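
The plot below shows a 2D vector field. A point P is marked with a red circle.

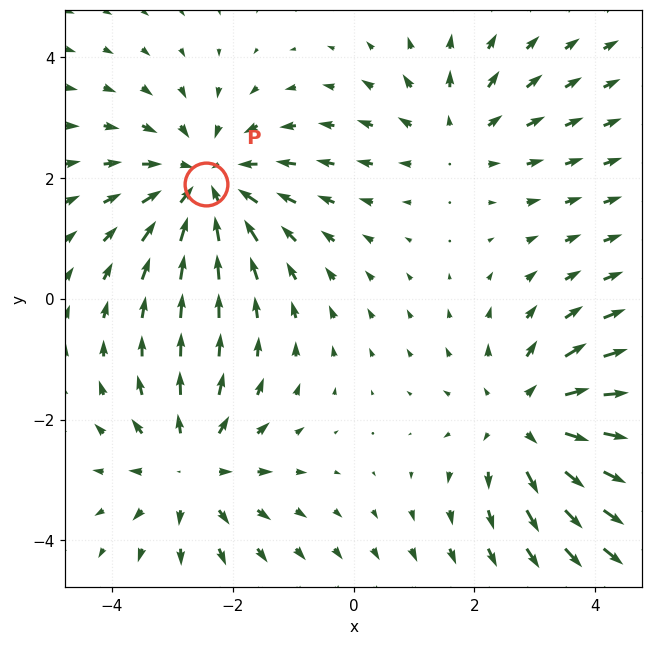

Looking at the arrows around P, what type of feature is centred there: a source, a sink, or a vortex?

sink

At P (-2.4, 1.9) the arrows converge inward. Divergence about -4, curl ≈0 — negative divergence with near-zero curl is a sink.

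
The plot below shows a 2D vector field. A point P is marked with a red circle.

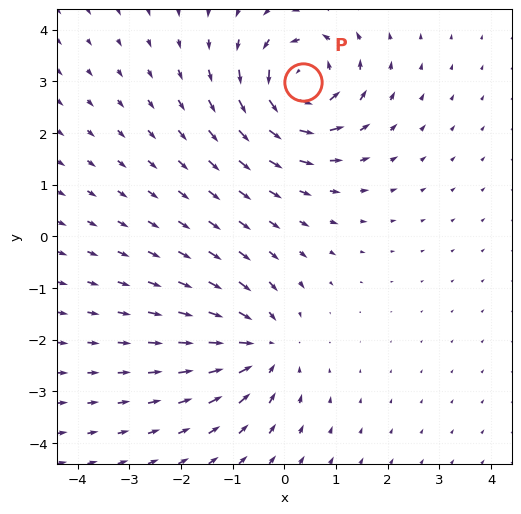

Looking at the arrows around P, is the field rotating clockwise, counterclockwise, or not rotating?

counterclockwise

Near P at (0.4, 3.0) the arrows circulate counterclockwise. The curl (z-component) there is about +6; positive curl means counterclockwise rotation.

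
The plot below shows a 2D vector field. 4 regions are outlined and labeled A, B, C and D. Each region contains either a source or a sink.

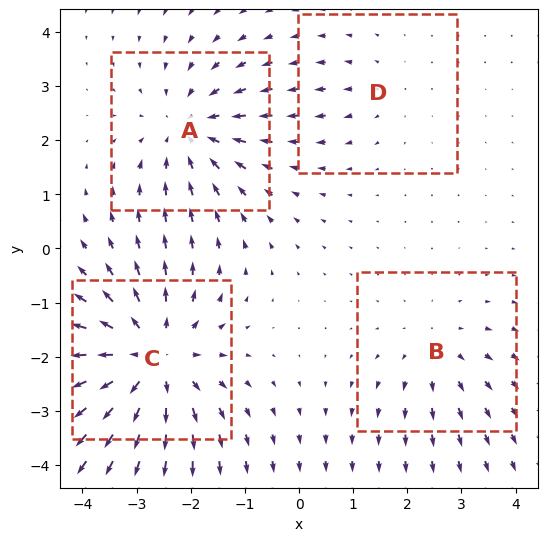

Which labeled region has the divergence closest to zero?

D

Divergence at each region's feature centre — A: about -4, B: about +3, C: about +6, D: about +2. Region D is closest to zero.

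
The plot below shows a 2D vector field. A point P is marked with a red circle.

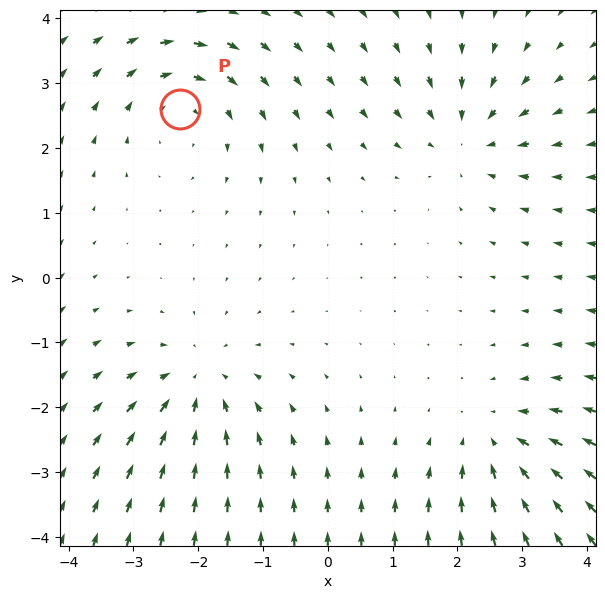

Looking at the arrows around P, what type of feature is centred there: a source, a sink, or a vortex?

At P (-2.3, 2.6) the arrows circulate clockwise. Divergence ≈0, curl about -4 — near-zero divergence with nonzero curl is a vortex.

vortex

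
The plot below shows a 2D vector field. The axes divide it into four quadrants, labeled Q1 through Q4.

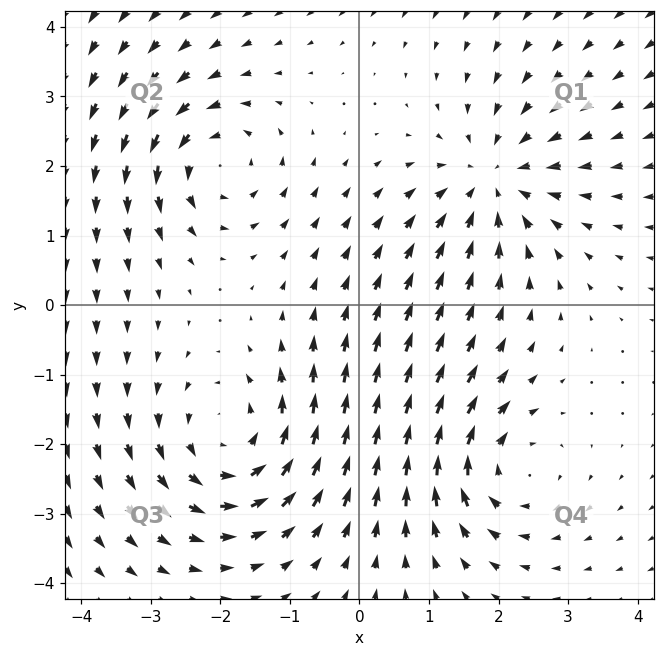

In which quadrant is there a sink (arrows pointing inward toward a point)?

Q1

The sink sits at approximately (1.9, 1.8), which lies in quadrant Q1. The divergence there is about -3, negative as expected for a sink.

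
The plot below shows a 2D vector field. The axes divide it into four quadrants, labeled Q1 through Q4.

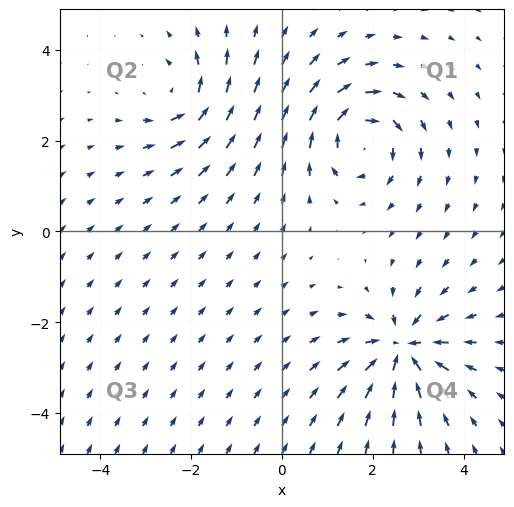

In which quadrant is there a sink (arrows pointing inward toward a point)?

Q4

The sink sits at approximately (2.7, -2.6), which lies in quadrant Q4. The divergence there is about -7, negative as expected for a sink.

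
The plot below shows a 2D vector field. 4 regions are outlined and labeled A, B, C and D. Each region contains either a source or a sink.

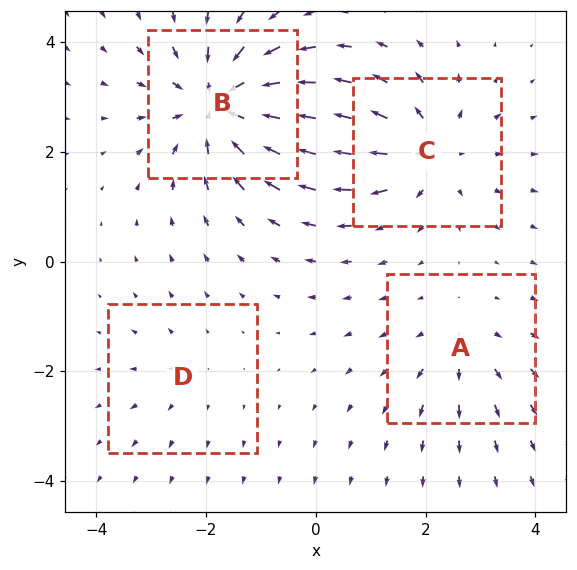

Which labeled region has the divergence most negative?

B

Divergence at each region's feature centre — A: about +3, B: about -6, C: about +5, D: about +2. Region B is most negative.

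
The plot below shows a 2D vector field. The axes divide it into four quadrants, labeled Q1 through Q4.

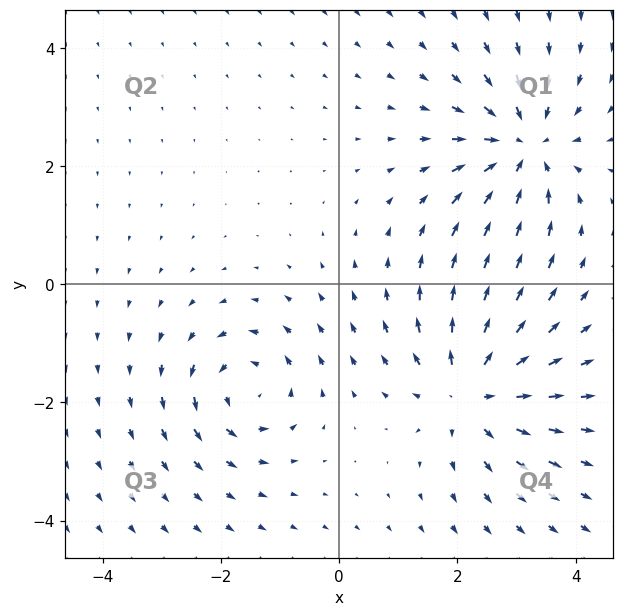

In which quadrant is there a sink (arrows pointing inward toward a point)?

The sink sits at approximately (3.1, 2.3), which lies in quadrant Q1. The divergence there is about -5, negative as expected for a sink.

Q1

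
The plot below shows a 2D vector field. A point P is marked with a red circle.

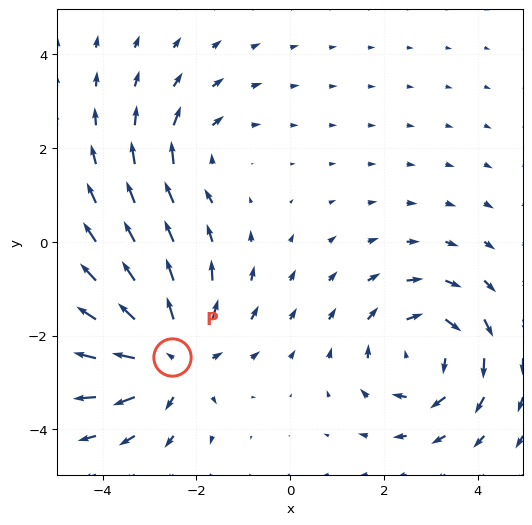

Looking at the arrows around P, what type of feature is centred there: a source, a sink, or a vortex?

source

At P (-2.5, -2.5) the arrows spread outward. Divergence about +5, curl ≈0 — positive divergence with near-zero curl is a source.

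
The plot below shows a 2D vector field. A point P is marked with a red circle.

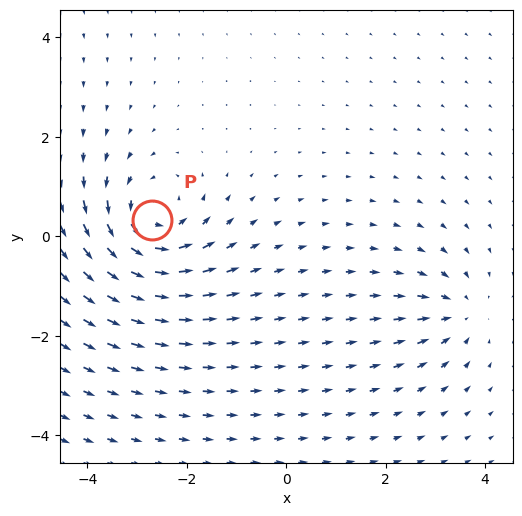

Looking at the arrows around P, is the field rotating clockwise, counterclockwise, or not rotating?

Near P at (-2.7, 0.3) the arrows circulate counterclockwise. The curl (z-component) there is about +5; positive curl means counterclockwise rotation.

counterclockwise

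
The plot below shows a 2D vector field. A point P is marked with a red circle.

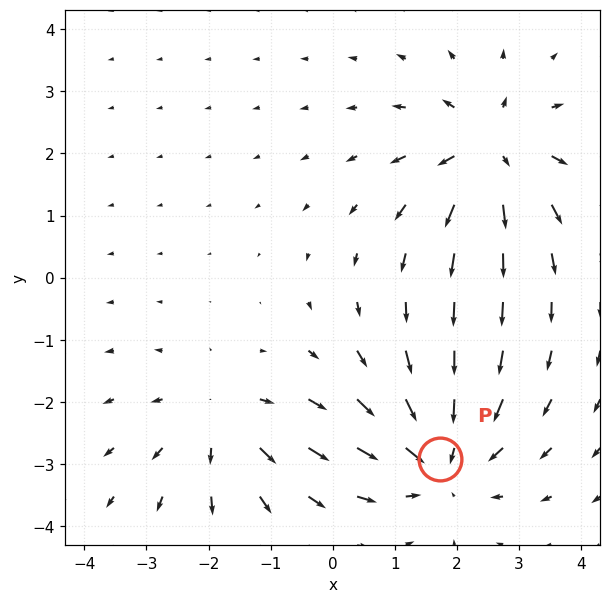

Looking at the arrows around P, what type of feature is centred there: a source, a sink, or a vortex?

At P (1.7, -2.9) the arrows converge inward. Divergence about -4, curl ≈0 — negative divergence with near-zero curl is a sink.

sink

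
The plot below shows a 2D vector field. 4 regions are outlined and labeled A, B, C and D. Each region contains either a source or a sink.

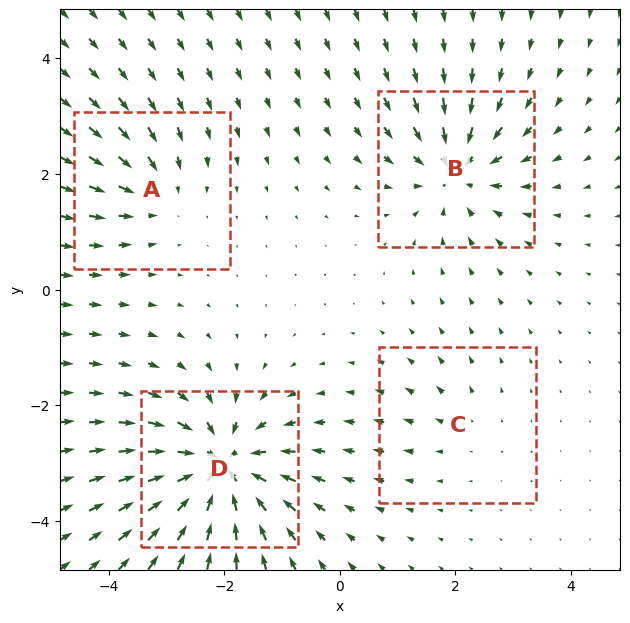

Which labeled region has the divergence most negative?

Divergence at each region's feature centre — A: about -4, B: about -6, C: about +2, D: about -9. Region D is most negative.

D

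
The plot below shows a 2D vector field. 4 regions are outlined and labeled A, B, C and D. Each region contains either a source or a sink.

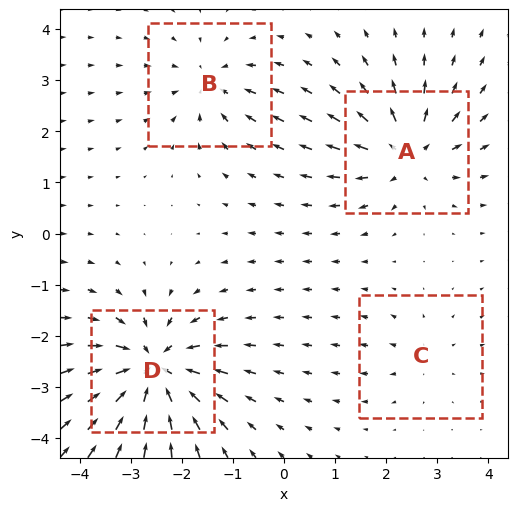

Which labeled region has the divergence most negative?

D

Divergence at each region's feature centre — A: about +5, B: about -4, C: about +2, D: about -7. Region D is most negative.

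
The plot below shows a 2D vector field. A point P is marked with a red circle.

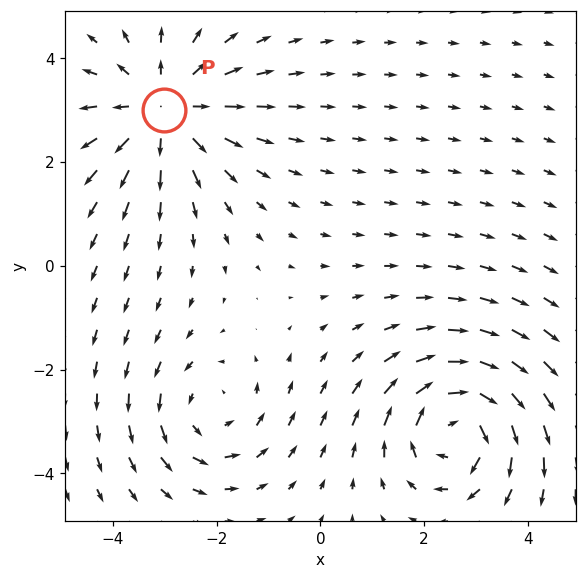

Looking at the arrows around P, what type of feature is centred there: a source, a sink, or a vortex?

source

At P (-3.0, 3.0) the arrows spread outward. Divergence about +4, curl ≈0 — positive divergence with near-zero curl is a source.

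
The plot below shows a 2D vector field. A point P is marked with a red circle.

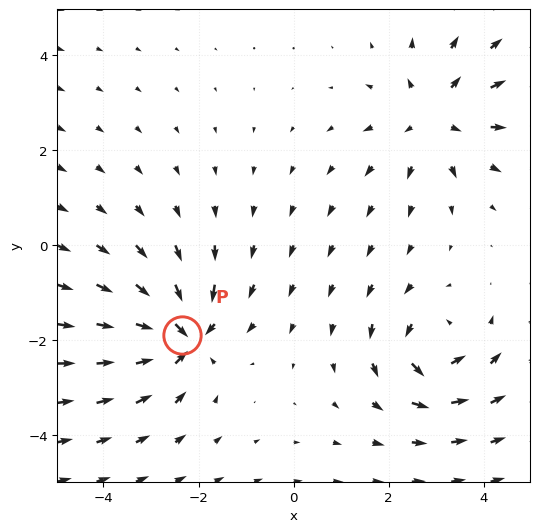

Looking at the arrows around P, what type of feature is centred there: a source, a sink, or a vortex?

sink

At P (-2.3, -1.9) the arrows converge inward. Divergence about -5, curl ≈0 — negative divergence with near-zero curl is a sink.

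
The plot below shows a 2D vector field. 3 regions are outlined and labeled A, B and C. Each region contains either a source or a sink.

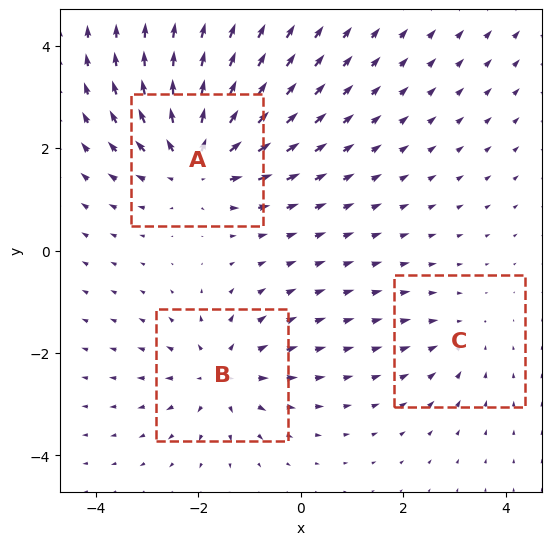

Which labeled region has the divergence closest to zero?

C

Divergence at each region's feature centre — A: about +5, B: about +3, C: about -2. Region C is closest to zero.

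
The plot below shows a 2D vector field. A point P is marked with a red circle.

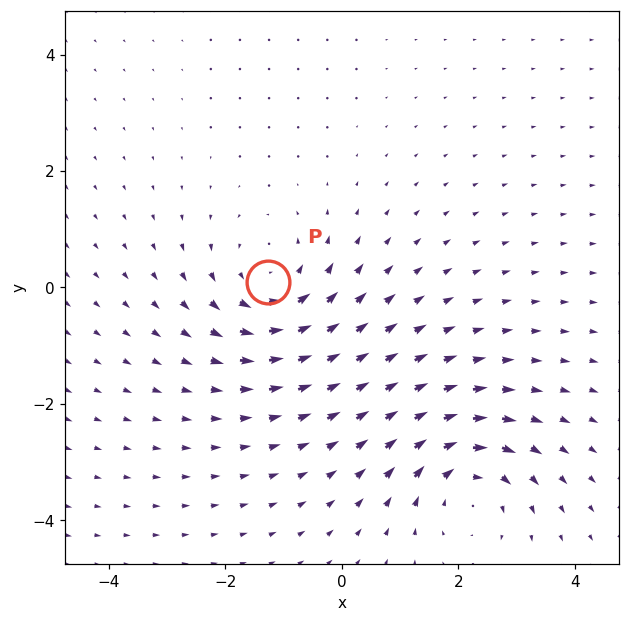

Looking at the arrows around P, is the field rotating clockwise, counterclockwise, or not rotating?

Near P at (-1.3, 0.1) the arrows circulate counterclockwise. The curl (z-component) there is about +3; positive curl means counterclockwise rotation.

counterclockwise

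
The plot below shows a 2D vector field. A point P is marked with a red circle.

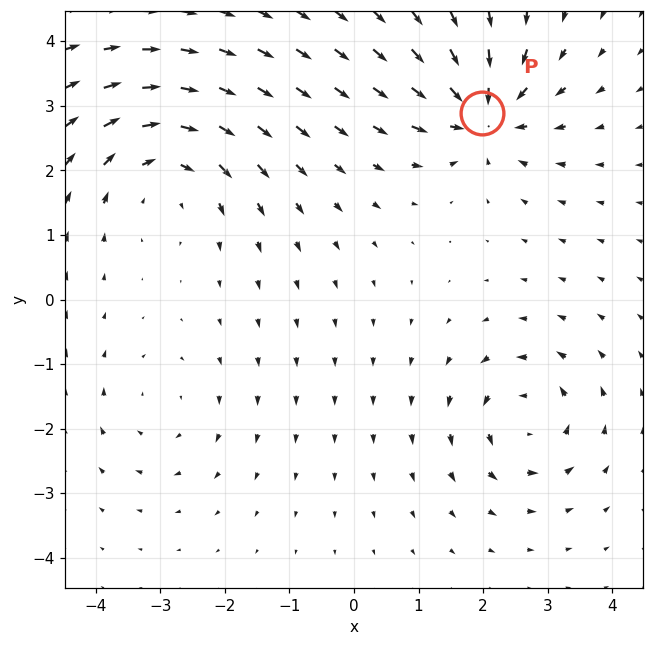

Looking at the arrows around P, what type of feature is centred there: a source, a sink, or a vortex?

sink

At P (2.0, 2.9) the arrows converge inward. Divergence about -6, curl ≈0 — negative divergence with near-zero curl is a sink.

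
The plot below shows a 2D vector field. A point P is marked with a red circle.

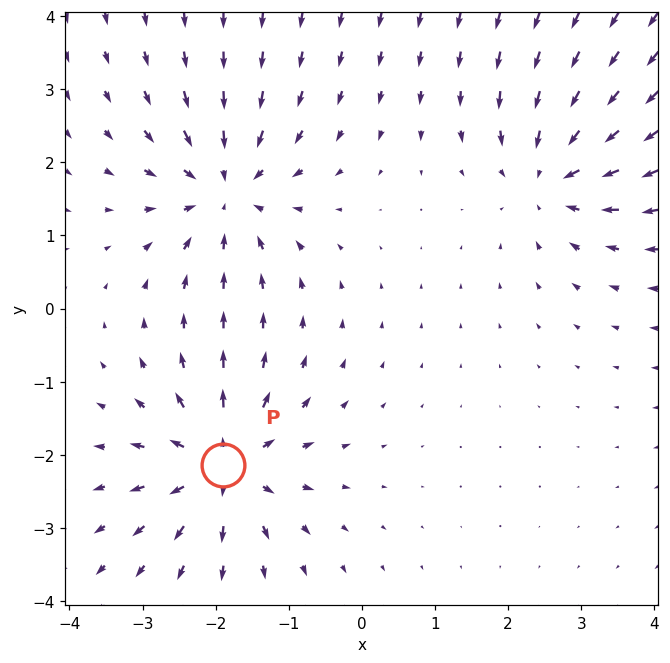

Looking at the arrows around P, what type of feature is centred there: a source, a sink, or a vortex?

At P (-1.9, -2.1) the arrows spread outward. Divergence about +5, curl ≈0 — positive divergence with near-zero curl is a source.

source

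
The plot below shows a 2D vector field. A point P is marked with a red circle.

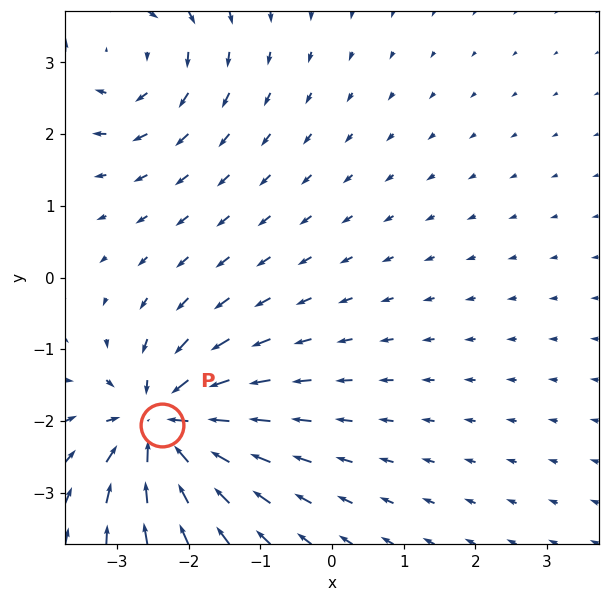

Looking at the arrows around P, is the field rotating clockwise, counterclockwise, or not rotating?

not rotating

Near P at (-2.4, -2.1) the arrows show no circulation. The curl there is ≈0.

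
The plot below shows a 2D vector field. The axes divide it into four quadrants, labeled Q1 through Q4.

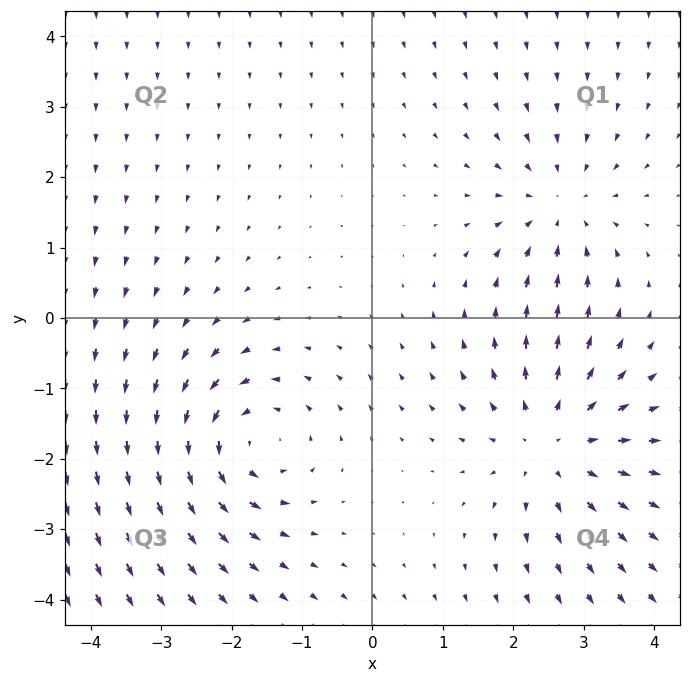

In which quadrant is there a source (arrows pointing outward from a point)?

The source sits at approximately (2.6, -1.8), which lies in quadrant Q4. The divergence there is about +3, positive as expected for a source.

Q4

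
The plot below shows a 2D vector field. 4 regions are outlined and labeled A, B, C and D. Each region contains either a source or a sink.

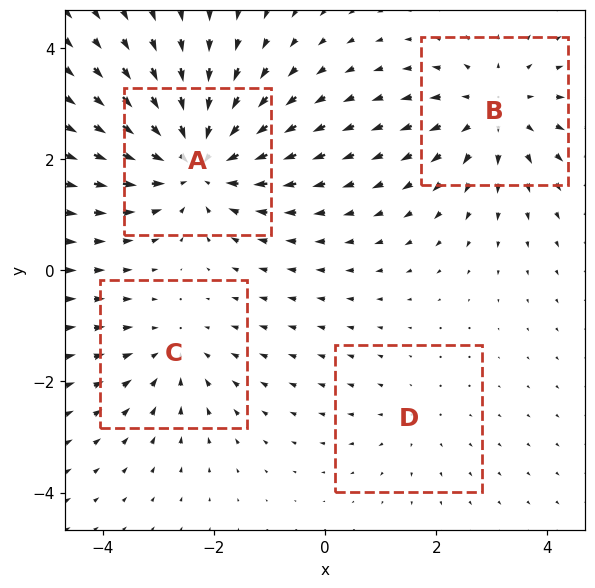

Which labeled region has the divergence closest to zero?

Divergence at each region's feature centre — A: about -6, B: about +4, C: about -3, D: about +2. Region D is closest to zero.

D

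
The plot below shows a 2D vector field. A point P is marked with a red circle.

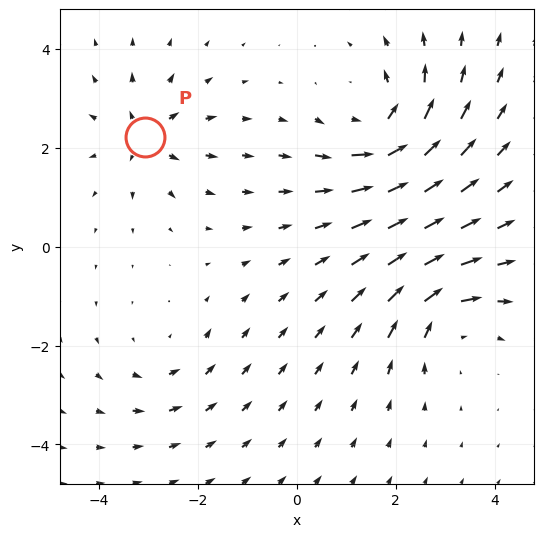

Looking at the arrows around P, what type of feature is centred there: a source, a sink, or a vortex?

source

At P (-3.1, 2.2) the arrows spread outward. Divergence about +4, curl ≈0 — positive divergence with near-zero curl is a source.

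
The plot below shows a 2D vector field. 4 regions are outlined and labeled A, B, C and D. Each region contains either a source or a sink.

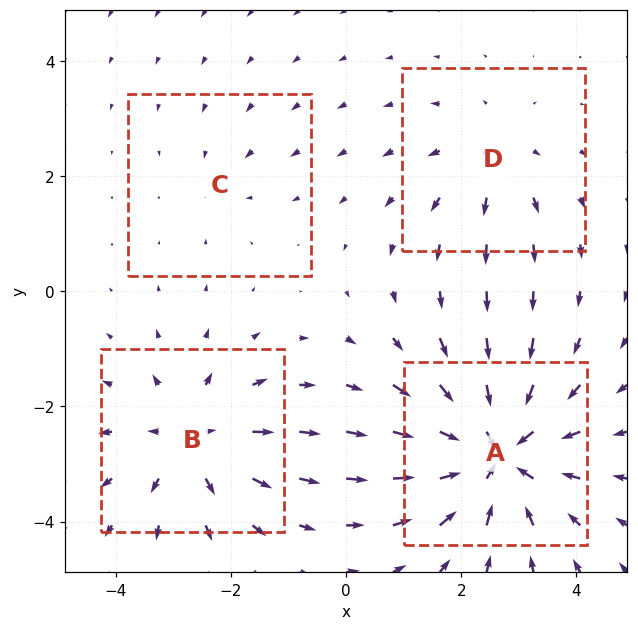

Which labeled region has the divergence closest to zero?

C

Divergence at each region's feature centre — A: about -7, B: about +4, C: about -2, D: about +3. Region C is closest to zero.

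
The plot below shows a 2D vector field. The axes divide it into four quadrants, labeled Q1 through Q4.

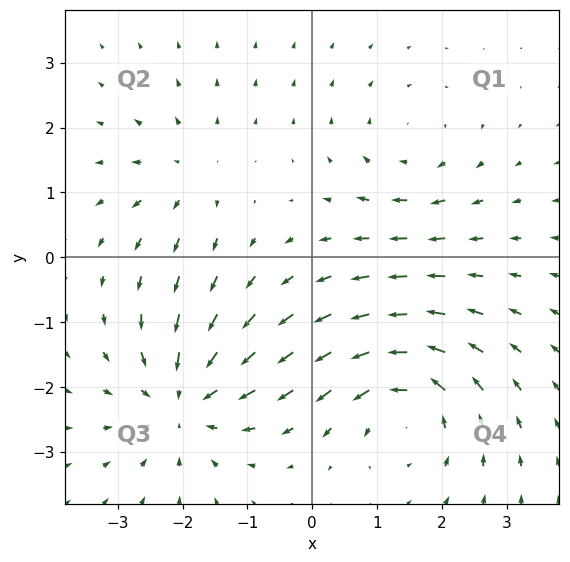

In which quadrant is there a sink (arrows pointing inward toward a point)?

Q3

The sink sits at approximately (-2.0, -2.2), which lies in quadrant Q3. The divergence there is about -5, negative as expected for a sink.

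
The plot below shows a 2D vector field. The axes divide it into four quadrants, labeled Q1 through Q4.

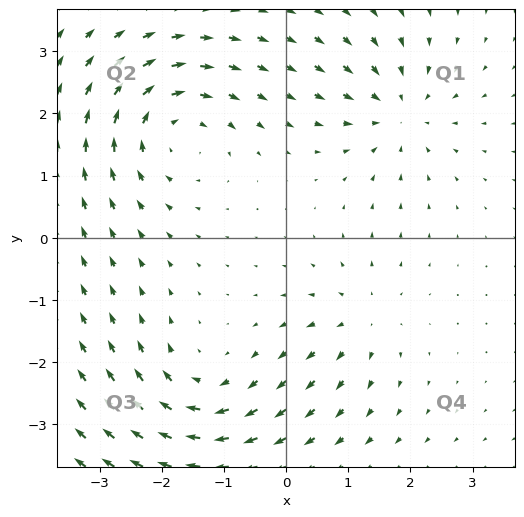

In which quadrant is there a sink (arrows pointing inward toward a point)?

The sink sits at approximately (1.8, 2.0), which lies in quadrant Q1. The divergence there is about -4, negative as expected for a sink.

Q1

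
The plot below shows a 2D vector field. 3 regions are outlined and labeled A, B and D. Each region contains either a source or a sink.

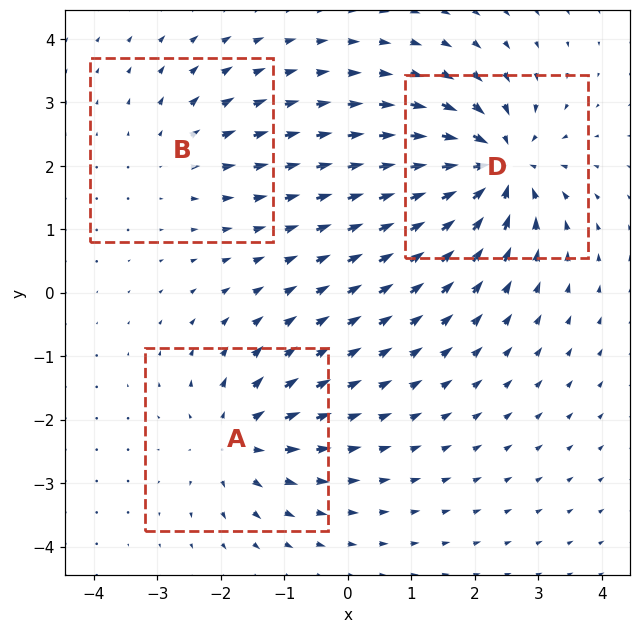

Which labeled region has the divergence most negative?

Divergence at each region's feature centre — A: about +4, B: about +2, D: about -6. Region D is most negative.

D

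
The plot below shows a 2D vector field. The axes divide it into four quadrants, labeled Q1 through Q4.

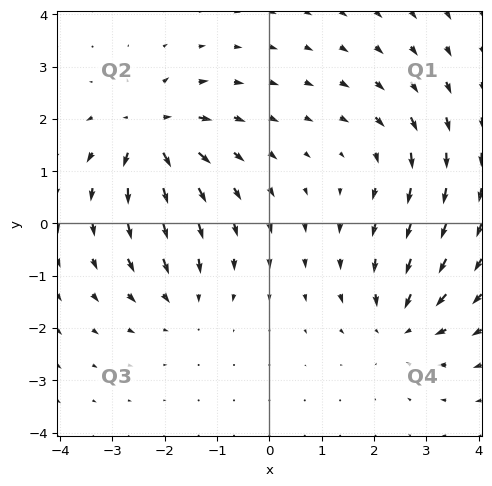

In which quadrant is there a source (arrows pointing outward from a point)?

Q2

The source sits at approximately (-2.3, 1.7), which lies in quadrant Q2. The divergence there is about +7, positive as expected for a source.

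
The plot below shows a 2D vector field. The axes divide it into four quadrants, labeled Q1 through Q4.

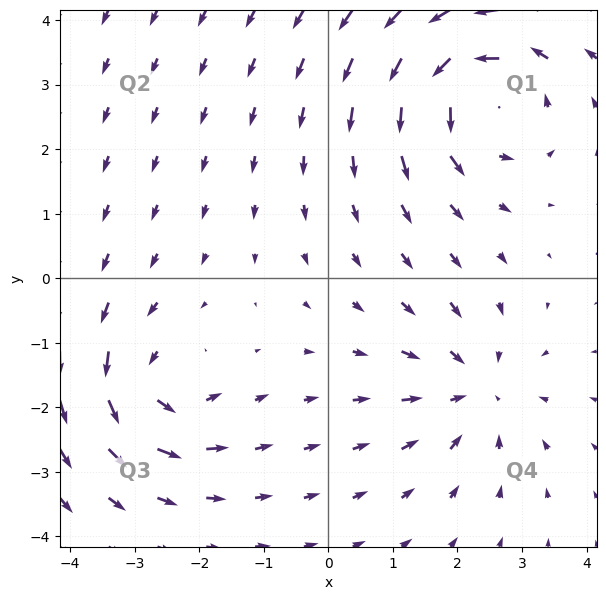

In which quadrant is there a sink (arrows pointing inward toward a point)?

Q4

The sink sits at approximately (2.3, -1.7), which lies in quadrant Q4. The divergence there is about -3, negative as expected for a sink.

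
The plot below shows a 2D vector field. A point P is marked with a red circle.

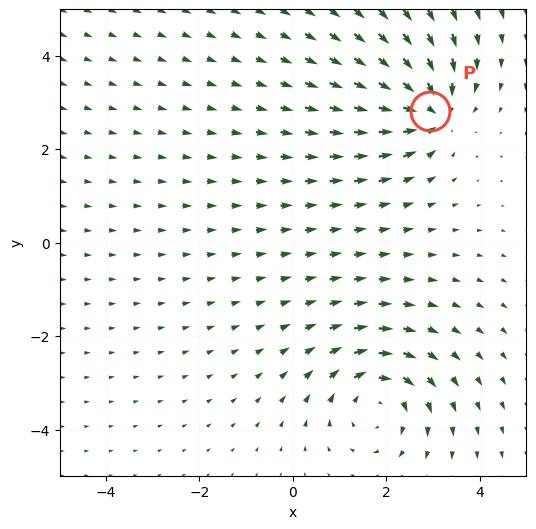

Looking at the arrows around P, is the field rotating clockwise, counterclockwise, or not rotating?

Near P at (2.9, 2.8) the arrows show no circulation. The curl there is ≈0.

not rotating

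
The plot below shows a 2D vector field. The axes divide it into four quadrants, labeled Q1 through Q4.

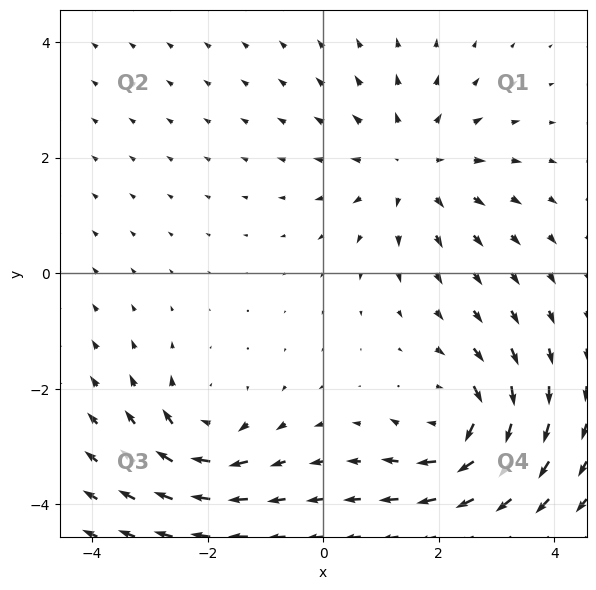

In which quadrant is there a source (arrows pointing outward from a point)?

The source sits at approximately (1.5, 1.9), which lies in quadrant Q1. The divergence there is about +4, positive as expected for a source.

Q1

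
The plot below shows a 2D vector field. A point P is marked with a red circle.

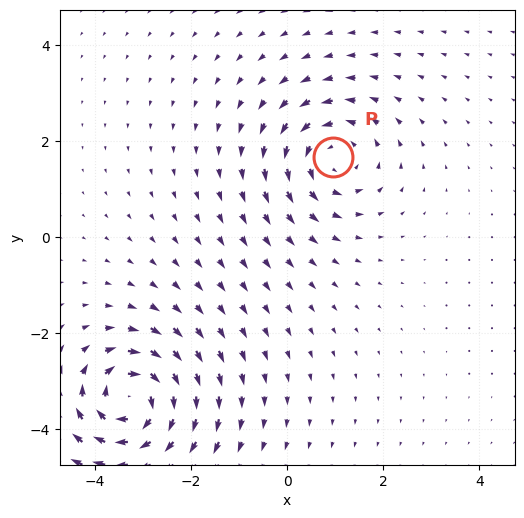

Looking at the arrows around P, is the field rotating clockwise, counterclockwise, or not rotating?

Near P at (1.0, 1.7) the arrows circulate counterclockwise. The curl (z-component) there is about +4; positive curl means counterclockwise rotation.

counterclockwise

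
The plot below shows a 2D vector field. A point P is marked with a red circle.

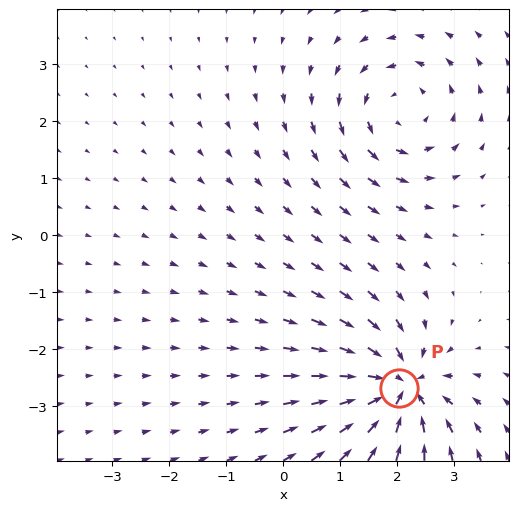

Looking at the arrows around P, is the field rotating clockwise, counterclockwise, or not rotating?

not rotating

Near P at (2.0, -2.7) the arrows show no circulation. The curl there is ≈0.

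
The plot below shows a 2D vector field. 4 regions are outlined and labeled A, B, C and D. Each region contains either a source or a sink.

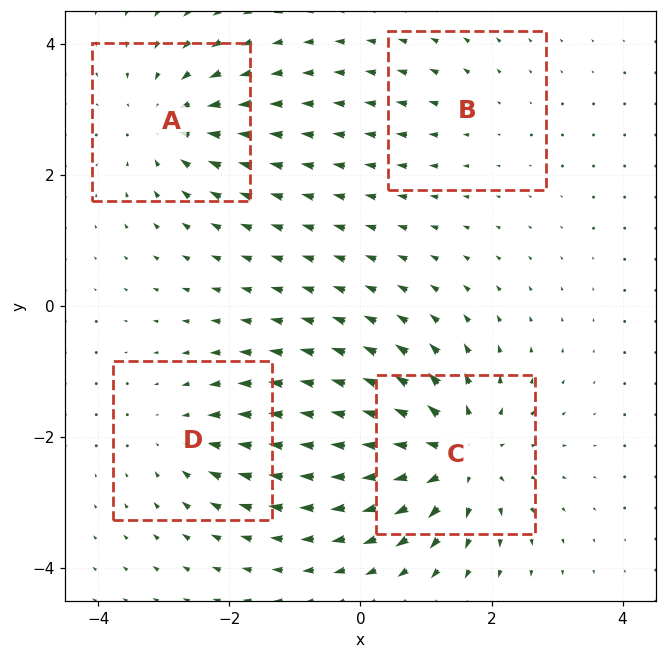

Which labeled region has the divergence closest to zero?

Divergence at each region's feature centre — A: about -5, B: about +2, C: about +7, D: about -3. Region B is closest to zero.

B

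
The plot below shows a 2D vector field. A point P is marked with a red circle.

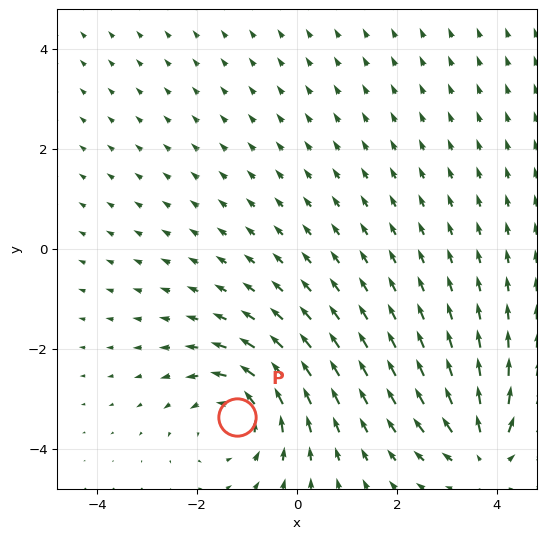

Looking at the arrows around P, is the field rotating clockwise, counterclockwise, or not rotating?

counterclockwise

Near P at (-1.2, -3.4) the arrows circulate counterclockwise. The curl (z-component) there is about +4; positive curl means counterclockwise rotation.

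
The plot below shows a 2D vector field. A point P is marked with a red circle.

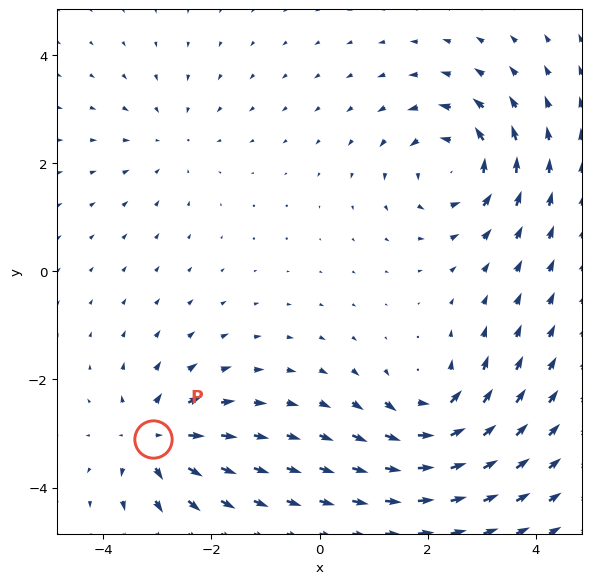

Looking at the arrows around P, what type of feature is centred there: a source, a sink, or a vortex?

At P (-3.1, -3.1) the arrows spread outward. Divergence about +6, curl ≈0 — positive divergence with near-zero curl is a source.

source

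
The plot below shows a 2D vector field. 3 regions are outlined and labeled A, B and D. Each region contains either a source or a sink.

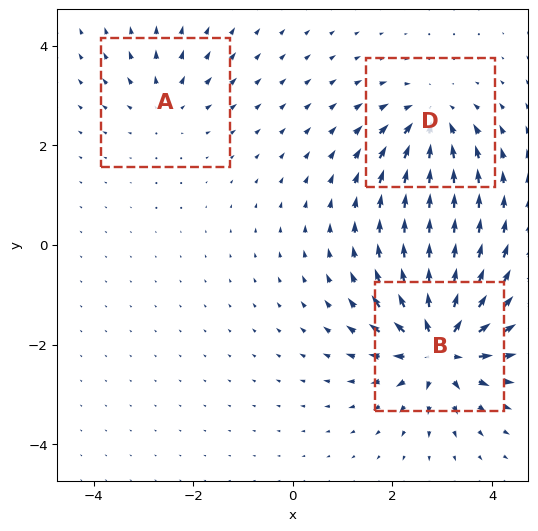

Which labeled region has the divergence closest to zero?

Divergence at each region's feature centre — A: about +2, B: about +6, D: about -4. Region A is closest to zero.

A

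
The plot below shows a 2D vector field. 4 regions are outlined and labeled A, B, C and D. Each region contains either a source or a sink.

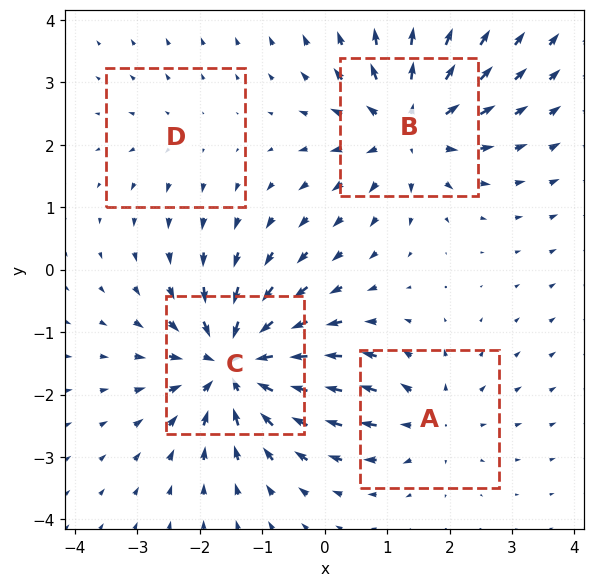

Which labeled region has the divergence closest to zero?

Divergence at each region's feature centre — A: about +4, B: about +6, C: about -7, D: about +2. Region D is closest to zero.

D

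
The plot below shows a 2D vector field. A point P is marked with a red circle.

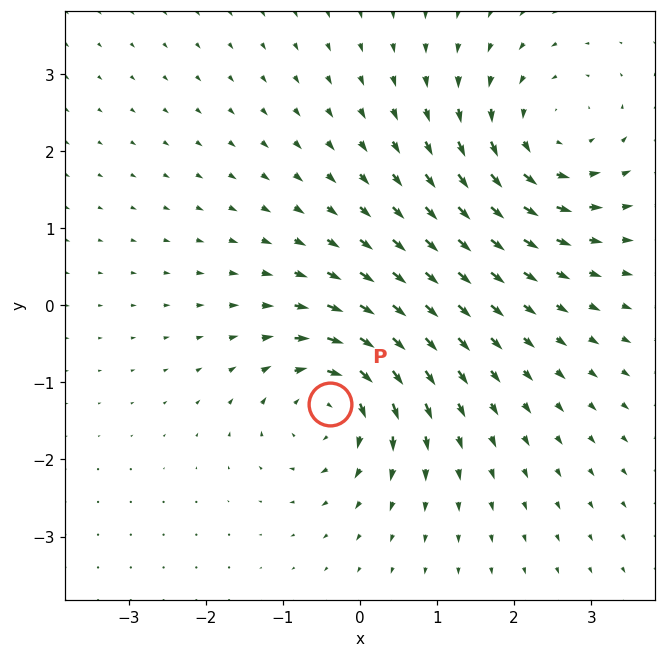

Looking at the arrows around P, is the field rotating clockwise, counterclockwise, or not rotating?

Near P at (-0.4, -1.3) the arrows circulate clockwise. The curl (z-component) there is about -5; negative curl means clockwise rotation.

clockwise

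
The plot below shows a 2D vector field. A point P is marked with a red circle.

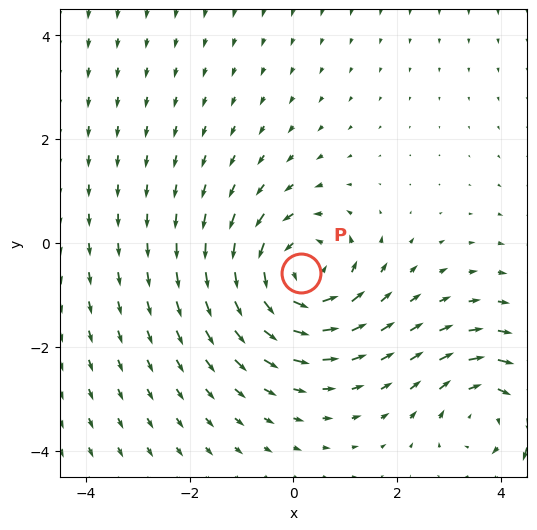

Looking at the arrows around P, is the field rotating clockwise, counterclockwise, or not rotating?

Near P at (0.1, -0.6) the arrows circulate counterclockwise. The curl (z-component) there is about +4; positive curl means counterclockwise rotation.

counterclockwise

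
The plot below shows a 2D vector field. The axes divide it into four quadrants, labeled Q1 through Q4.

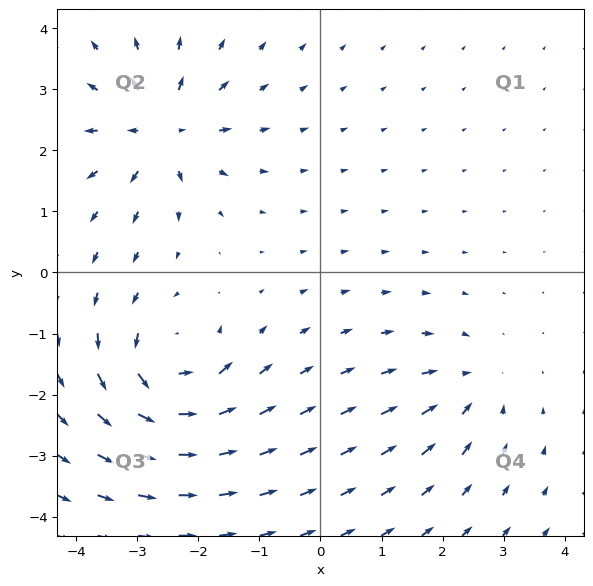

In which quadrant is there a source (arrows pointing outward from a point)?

Q2

The source sits at approximately (-2.6, 2.3), which lies in quadrant Q2. The divergence there is about +6, positive as expected for a source.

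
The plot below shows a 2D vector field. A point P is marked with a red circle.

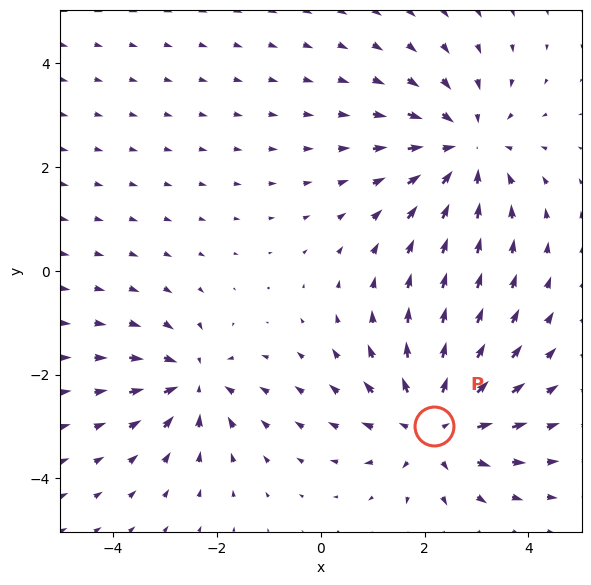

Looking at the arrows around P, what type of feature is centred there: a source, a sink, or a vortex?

source

At P (2.2, -3.0) the arrows spread outward. Divergence about +4, curl ≈0 — positive divergence with near-zero curl is a source.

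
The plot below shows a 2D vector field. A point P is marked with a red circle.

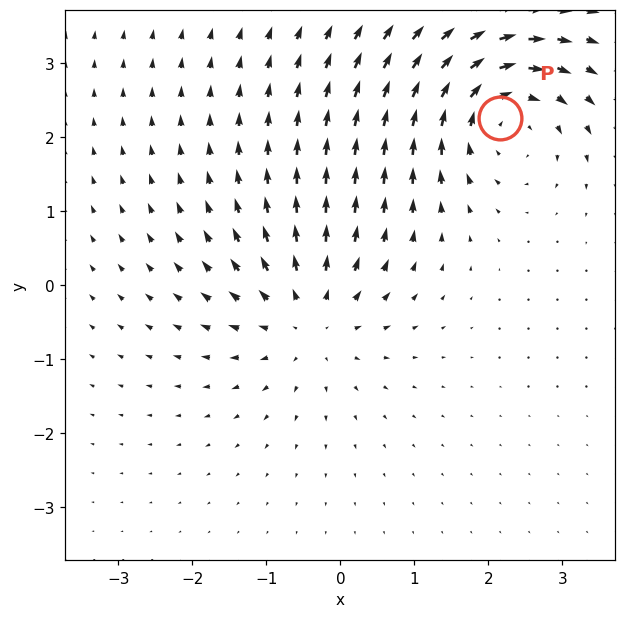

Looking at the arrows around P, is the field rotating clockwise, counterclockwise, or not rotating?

Near P at (2.2, 2.3) the arrows circulate clockwise. The curl (z-component) there is about -4; negative curl means clockwise rotation.

clockwise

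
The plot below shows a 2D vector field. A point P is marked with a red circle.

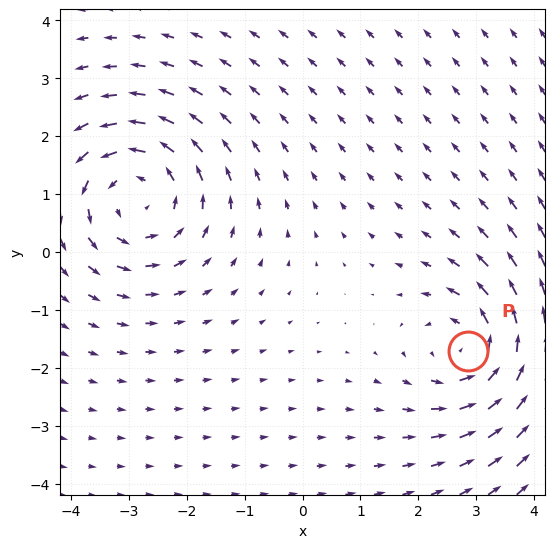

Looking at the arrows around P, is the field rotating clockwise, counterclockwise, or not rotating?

Near P at (2.9, -1.7) the arrows circulate counterclockwise. The curl (z-component) there is about +4; positive curl means counterclockwise rotation.

counterclockwise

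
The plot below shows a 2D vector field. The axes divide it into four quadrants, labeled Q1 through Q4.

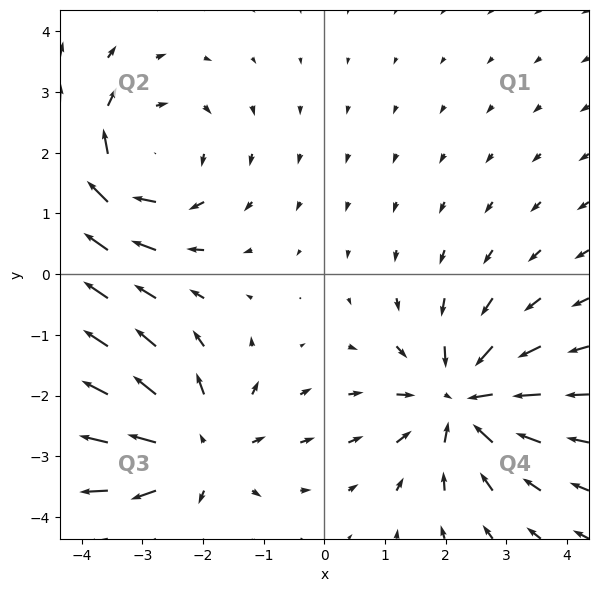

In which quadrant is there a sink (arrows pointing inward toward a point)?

Q4

The sink sits at approximately (2.3, -2.1), which lies in quadrant Q4. The divergence there is about -5, negative as expected for a sink.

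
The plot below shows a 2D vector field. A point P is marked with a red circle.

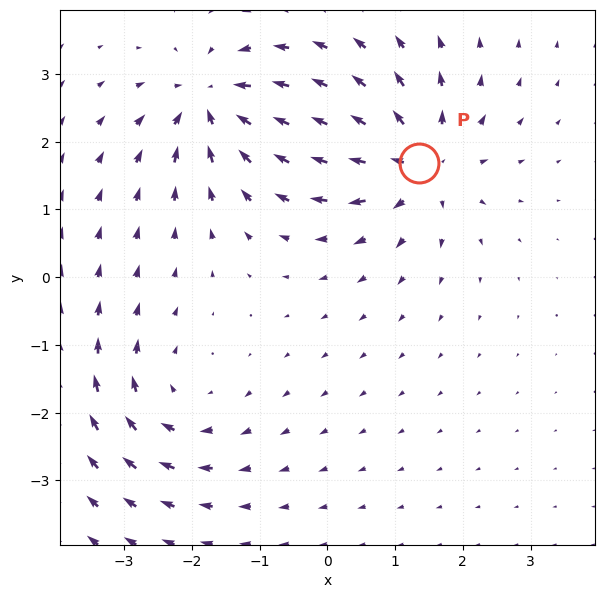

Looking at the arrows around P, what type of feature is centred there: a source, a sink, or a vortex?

source

At P (1.3, 1.7) the arrows spread outward. Divergence about +4, curl ≈0 — positive divergence with near-zero curl is a source.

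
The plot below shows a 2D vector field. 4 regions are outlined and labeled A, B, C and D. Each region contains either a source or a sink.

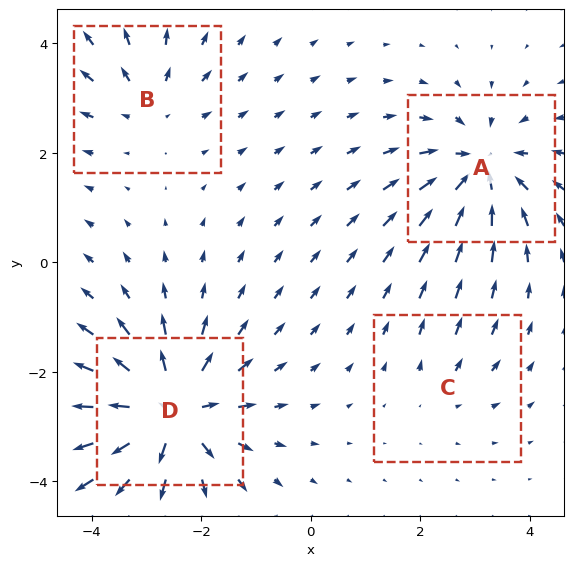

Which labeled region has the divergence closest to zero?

Divergence at each region's feature centre — A: about -6, B: about +4, C: about +2, D: about +8. Region C is closest to zero.

C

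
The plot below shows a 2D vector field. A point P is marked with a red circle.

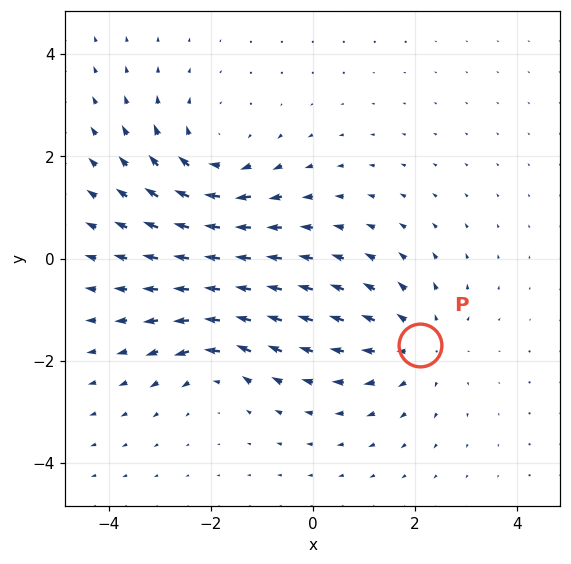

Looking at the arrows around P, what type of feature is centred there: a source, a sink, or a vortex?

At P (2.1, -1.7) the arrows spread outward. Divergence about +3, curl ≈0 — positive divergence with near-zero curl is a source.

source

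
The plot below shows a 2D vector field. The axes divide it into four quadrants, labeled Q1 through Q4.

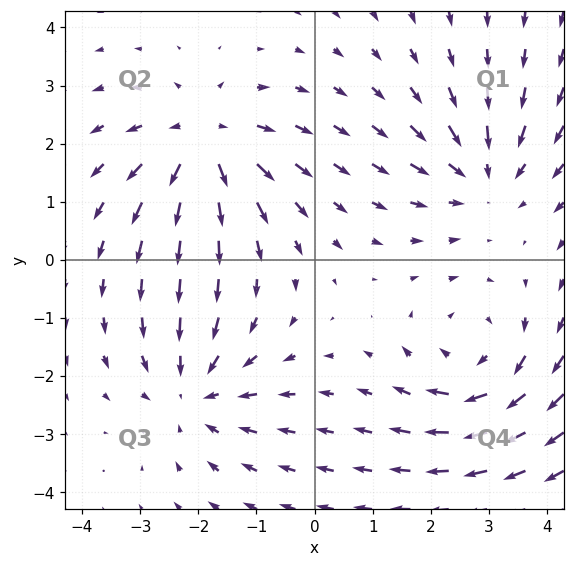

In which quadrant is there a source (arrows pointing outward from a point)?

The source sits at approximately (-1.9, 2.0), which lies in quadrant Q2. The divergence there is about +4, positive as expected for a source.

Q2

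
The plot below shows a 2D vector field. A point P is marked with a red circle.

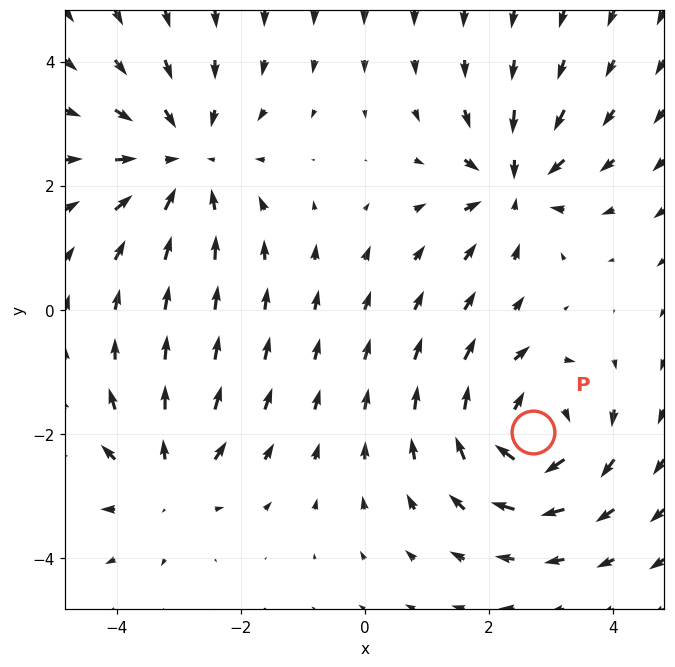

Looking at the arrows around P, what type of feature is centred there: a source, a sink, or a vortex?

At P (2.7, -2.0) the arrows circulate clockwise. Divergence ≈0, curl about -5 — near-zero divergence with nonzero curl is a vortex.

vortex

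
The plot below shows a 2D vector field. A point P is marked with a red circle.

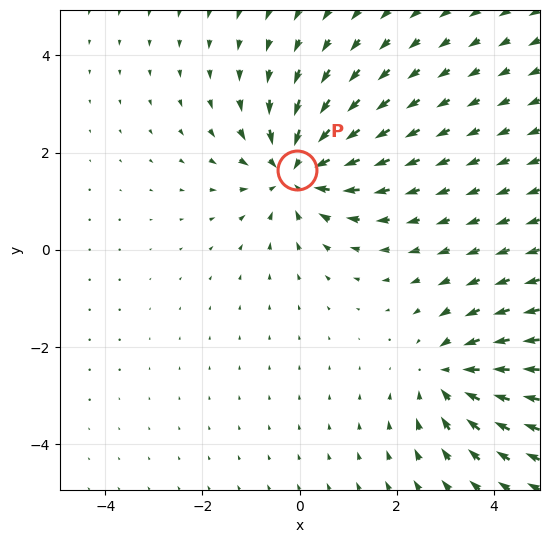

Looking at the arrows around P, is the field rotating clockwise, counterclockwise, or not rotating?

not rotating

Near P at (-0.1, 1.6) the arrows show no circulation. The curl there is ≈0.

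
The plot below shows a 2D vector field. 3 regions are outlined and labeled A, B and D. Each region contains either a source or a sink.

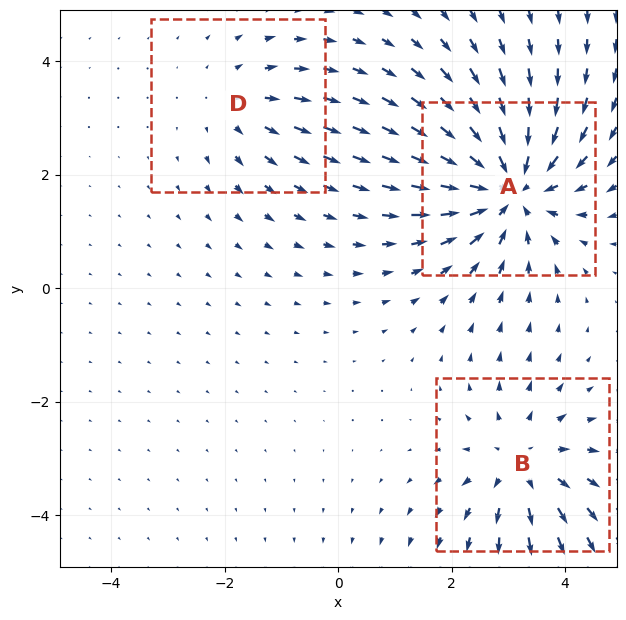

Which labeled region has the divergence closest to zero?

D

Divergence at each region's feature centre — A: about -5, B: about +3, D: about +2. Region D is closest to zero.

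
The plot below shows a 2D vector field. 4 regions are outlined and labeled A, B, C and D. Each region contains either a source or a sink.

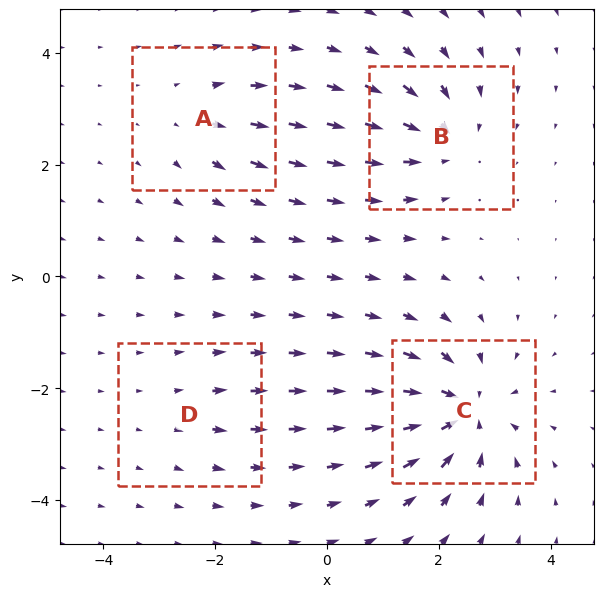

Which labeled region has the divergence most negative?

C

Divergence at each region's feature centre — A: about +3, B: about -5, C: about -8, D: about +2. Region C is most negative.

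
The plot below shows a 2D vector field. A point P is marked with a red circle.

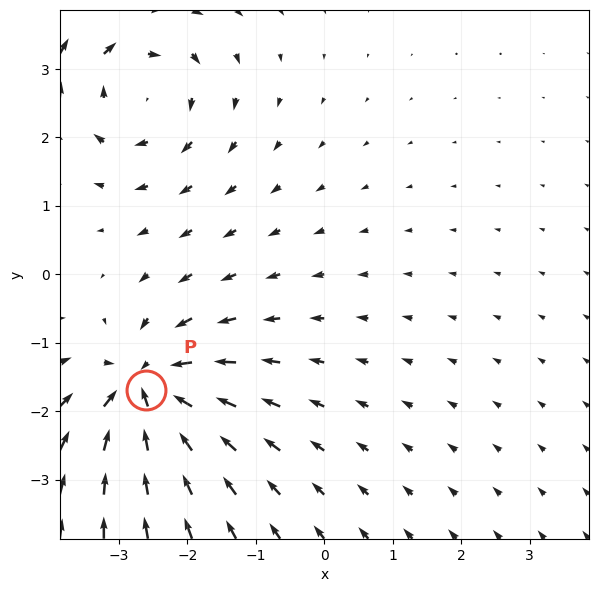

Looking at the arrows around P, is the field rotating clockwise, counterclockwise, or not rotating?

not rotating

Near P at (-2.6, -1.7) the arrows show no circulation. The curl there is ≈0.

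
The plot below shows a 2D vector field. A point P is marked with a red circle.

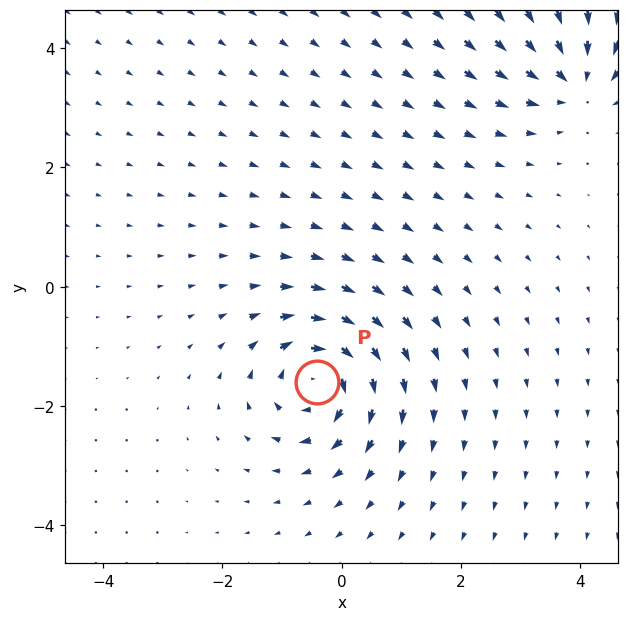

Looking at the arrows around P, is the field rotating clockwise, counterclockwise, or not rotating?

Near P at (-0.4, -1.6) the arrows circulate clockwise. The curl (z-component) there is about -7; negative curl means clockwise rotation.

clockwise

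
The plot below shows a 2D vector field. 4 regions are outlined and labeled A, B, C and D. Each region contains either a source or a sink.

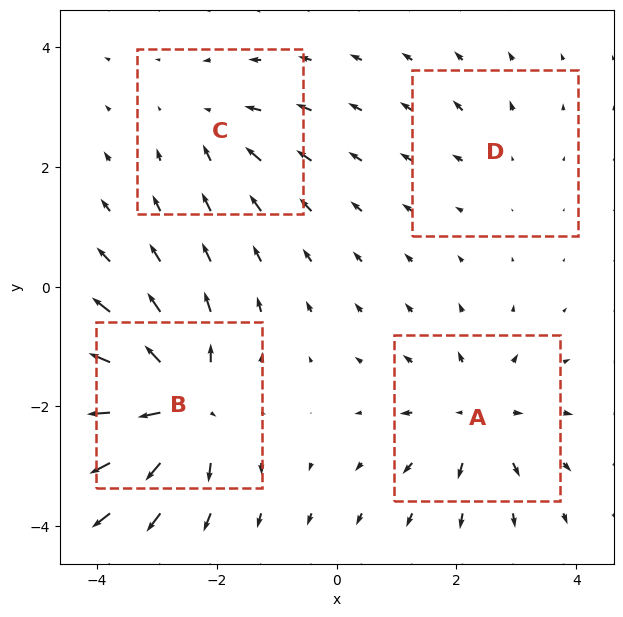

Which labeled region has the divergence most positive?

B

Divergence at each region's feature centre — A: about +5, B: about +9, C: about -4, D: about +2. Region B is most positive.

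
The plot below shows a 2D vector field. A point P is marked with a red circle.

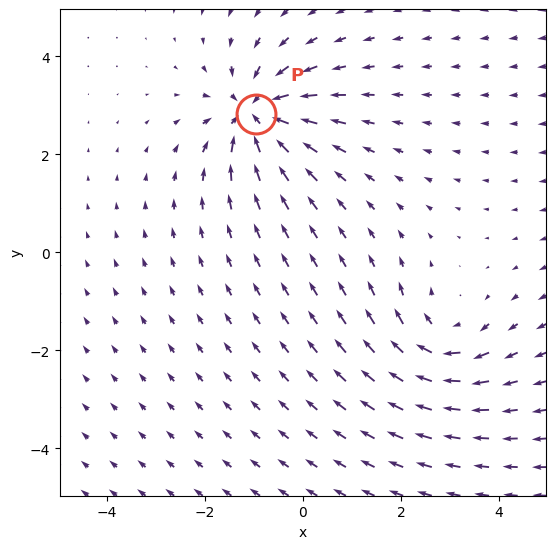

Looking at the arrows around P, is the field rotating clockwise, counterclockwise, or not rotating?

Near P at (-1.0, 2.8) the arrows show no circulation. The curl there is ≈0.

not rotating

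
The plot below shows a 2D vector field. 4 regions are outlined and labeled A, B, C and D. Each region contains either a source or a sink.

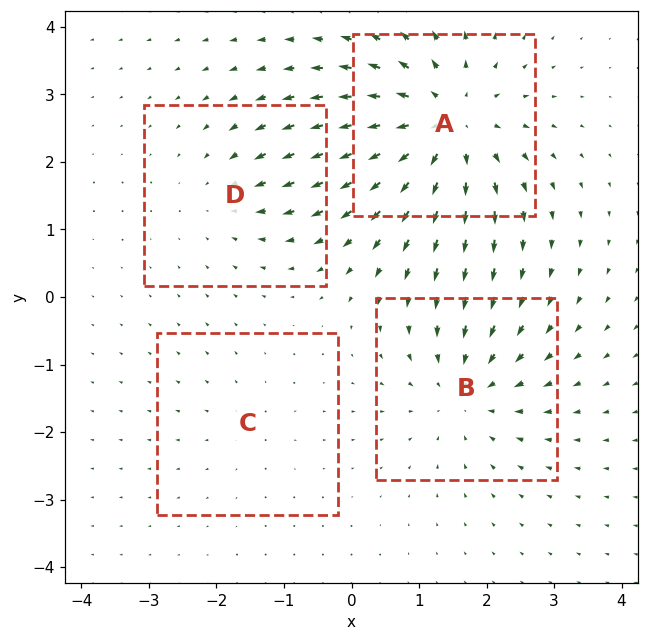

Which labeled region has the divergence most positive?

A

Divergence at each region's feature centre — A: about +6, B: about -4, C: about +2, D: about -3. Region A is most positive.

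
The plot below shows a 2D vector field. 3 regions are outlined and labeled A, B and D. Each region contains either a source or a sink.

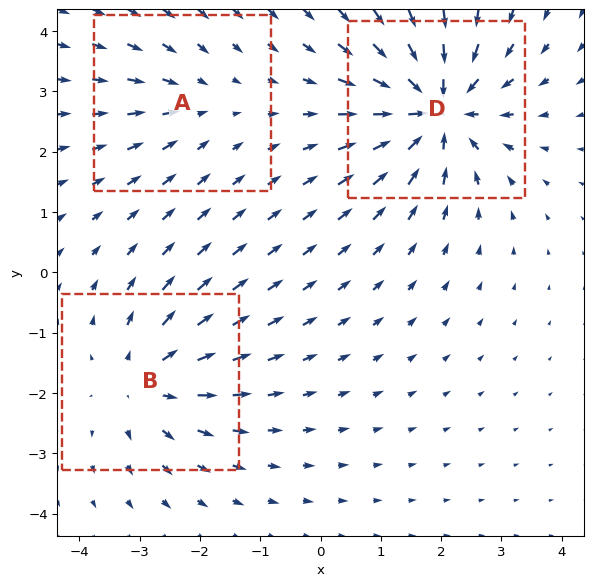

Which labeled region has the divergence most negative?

D

Divergence at each region's feature centre — A: about -2, B: about +3, D: about -5. Region D is most negative.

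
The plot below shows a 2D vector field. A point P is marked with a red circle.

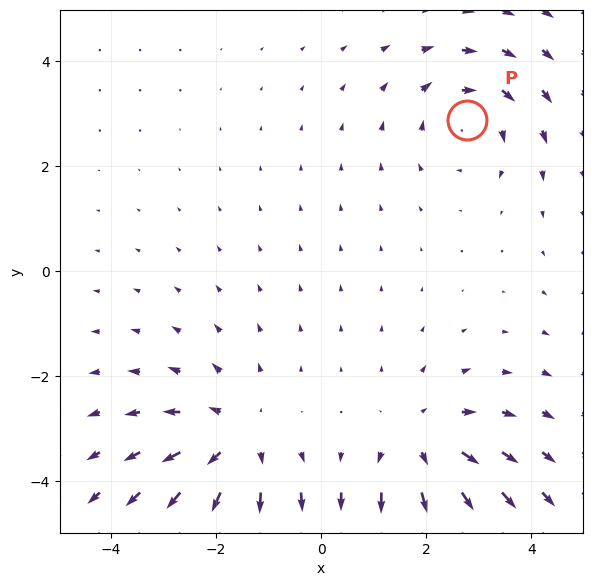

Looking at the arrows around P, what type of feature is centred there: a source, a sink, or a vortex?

vortex

At P (2.8, 2.9) the arrows circulate clockwise. Divergence ≈0, curl about -3 — near-zero divergence with nonzero curl is a vortex.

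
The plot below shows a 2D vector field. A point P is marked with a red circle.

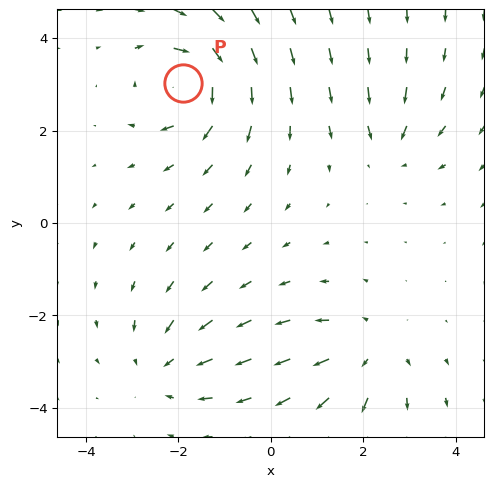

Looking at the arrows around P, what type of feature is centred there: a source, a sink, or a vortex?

vortex

At P (-1.9, 3.0) the arrows circulate clockwise. Divergence ≈0, curl about -7 — near-zero divergence with nonzero curl is a vortex.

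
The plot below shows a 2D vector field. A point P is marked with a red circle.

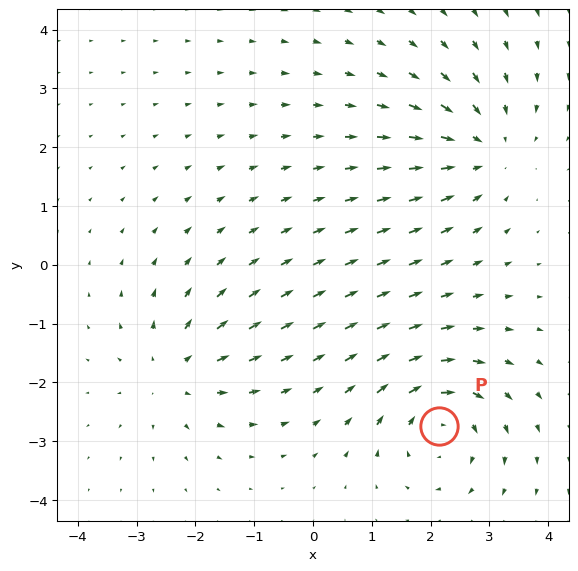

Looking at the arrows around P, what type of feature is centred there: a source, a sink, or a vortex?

At P (2.1, -2.7) the arrows circulate clockwise. Divergence ≈0, curl about -4 — near-zero divergence with nonzero curl is a vortex.

vortex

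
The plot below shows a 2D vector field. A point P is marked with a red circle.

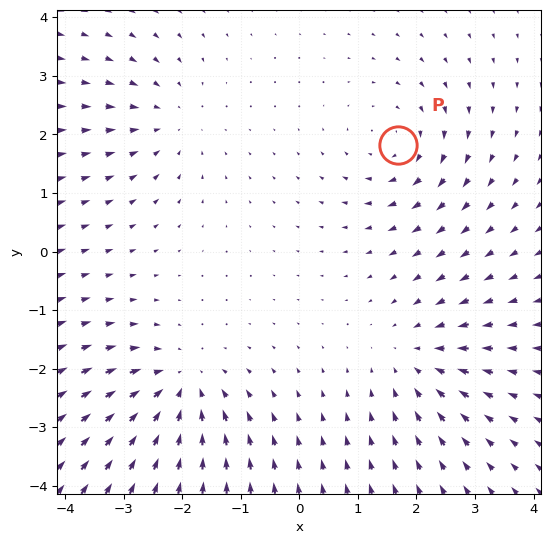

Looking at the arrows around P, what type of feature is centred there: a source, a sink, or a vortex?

At P (1.7, 1.8) the arrows circulate clockwise. Divergence ≈0, curl about -4 — near-zero divergence with nonzero curl is a vortex.

vortex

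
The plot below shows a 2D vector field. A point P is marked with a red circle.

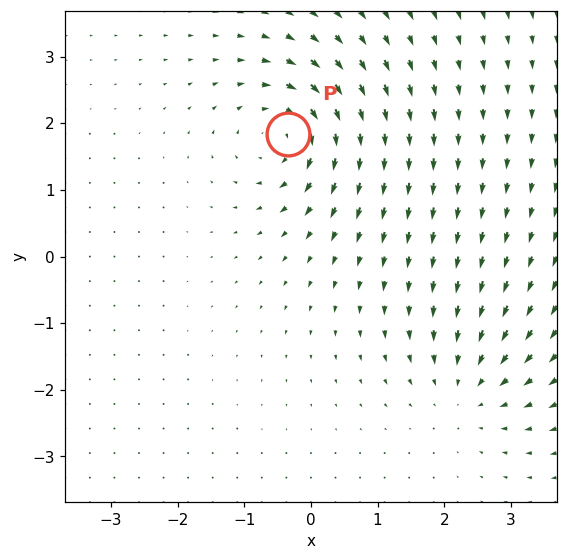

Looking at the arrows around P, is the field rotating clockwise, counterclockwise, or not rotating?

Near P at (-0.4, 1.8) the arrows circulate clockwise. The curl (z-component) there is about -5; negative curl means clockwise rotation.

clockwise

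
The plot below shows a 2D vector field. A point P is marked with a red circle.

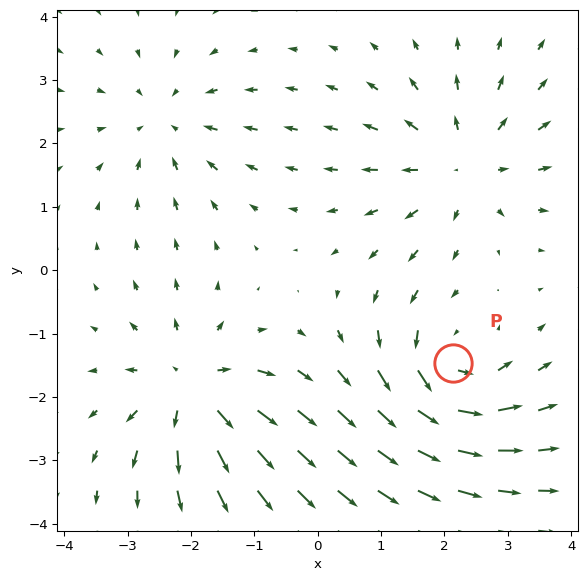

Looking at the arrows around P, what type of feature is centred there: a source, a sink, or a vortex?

At P (2.1, -1.5) the arrows circulate counterclockwise. Divergence ≈0, curl about +6 — near-zero divergence with nonzero curl is a vortex.

vortex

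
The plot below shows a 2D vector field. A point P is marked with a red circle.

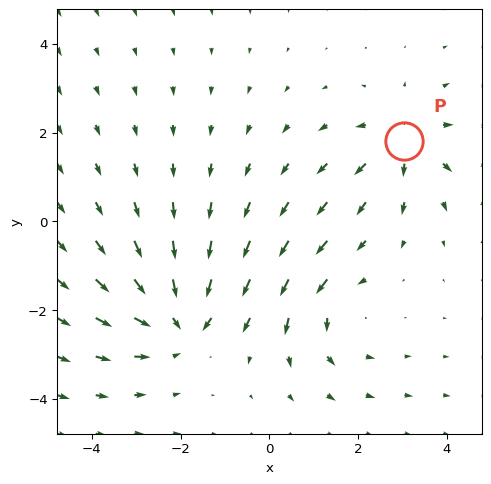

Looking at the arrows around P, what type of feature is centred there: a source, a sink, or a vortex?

At P (3.0, 1.8) the arrows spread outward. Divergence about +4, curl ≈0 — positive divergence with near-zero curl is a source.

source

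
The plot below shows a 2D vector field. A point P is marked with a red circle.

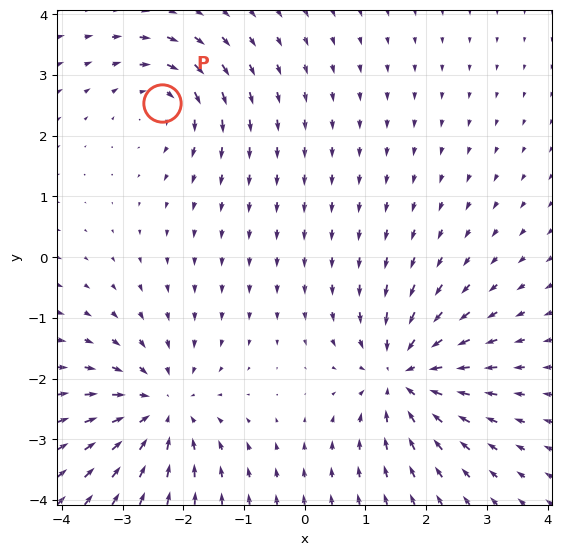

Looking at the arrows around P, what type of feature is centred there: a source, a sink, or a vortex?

vortex

At P (-2.3, 2.5) the arrows circulate clockwise. Divergence ≈0, curl about -4 — near-zero divergence with nonzero curl is a vortex.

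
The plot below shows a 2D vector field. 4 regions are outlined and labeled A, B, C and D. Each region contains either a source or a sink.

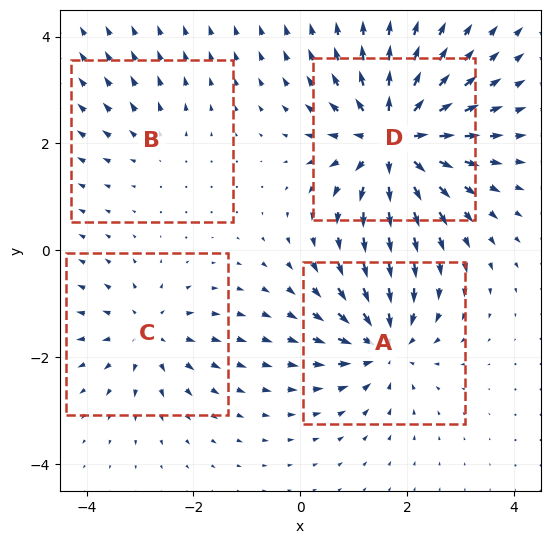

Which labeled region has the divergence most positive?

Divergence at each region's feature centre — A: about -6, B: about +2, C: about +4, D: about +8. Region D is most positive.

D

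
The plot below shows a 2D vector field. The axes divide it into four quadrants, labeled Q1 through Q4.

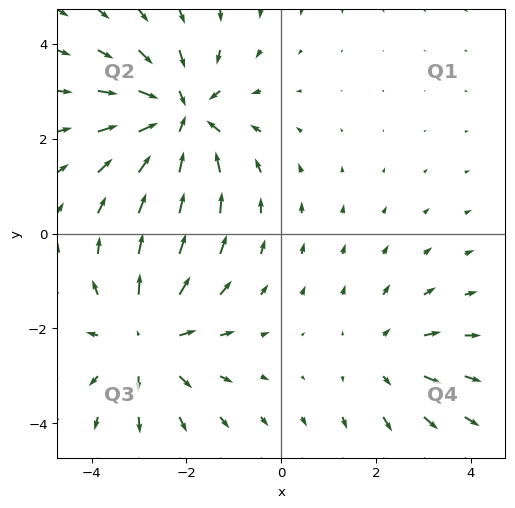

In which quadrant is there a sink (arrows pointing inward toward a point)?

The sink sits at approximately (-2.1, 2.4), which lies in quadrant Q2. The divergence there is about -5, negative as expected for a sink.

Q2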